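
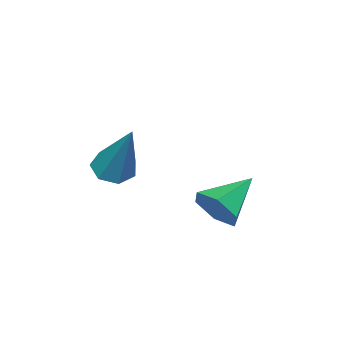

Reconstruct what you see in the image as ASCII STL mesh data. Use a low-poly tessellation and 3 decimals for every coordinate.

solid 
facet normal 0.893 -0.069 -0.445
outer loop
vertex 0.914 0.491 -2.485
vertex 0.689 0.865 -2.994
vertex 0.976 1.158 -2.464
endloop
endfacet
facet normal 0.044 -0.036 0.998
outer loop
vertex 0.914 0.491 -2.485
vertex 0.976 1.158 -2.464
vertex -0.489 0.955 -2.406
endloop
endfacet
facet normal 0.893 -0.069 -0.445
outer loop
vertex 0.976 1.158 -2.464
vertex 0.689 0.865 -2.994
vertex 0.751 1.532 -2.973
endloop
endfacet
facet normal -0.084 0.785 0.614
outer loop
vertex 0.976 1.158 -2.464
vertex 0.751 1.532 -2.973
vertex -0.489 0.955 -2.406
endloop
endfacet
facet normal 0.893 -0.069 -0.445
outer loop
vertex 0.751 1.532 -2.973
vertex 0.689 0.865 -2.994
vertex 0.464 1.238 -3.503
endloop
endfacet
facet normal -0.489 0.848 -0.206
outer loop
vertex 0.751 1.532 -2.973
vertex 0.464 1.238 -3.503
vertex -0.489 0.955 -2.406
endloop
endfacet
facet normal 0.893 -0.069 -0.445
outer loop
vertex 0.464 1.238 -3.503
vertex 0.689 0.865 -2.994
vertex 0.402 0.572 -3.524
endloop
endfacet
facet normal -0.763 0.091 -0.640
outer loop
vertex 0.464 1.238 -3.503
vertex 0.402 0.572 -3.524
vertex -0.489 0.955 -2.406
endloop
endfacet
facet normal 0.893 -0.068 -0.446
outer loop
vertex 0.402 0.572 -3.524
vertex 0.689 0.865 -2.994
vertex 0.628 0.198 -3.015
endloop
endfacet
facet normal -0.634 -0.730 -0.255
outer loop
vertex 0.402 0.572 -3.524
vertex 0.628 0.198 -3.015
vertex -0.489 0.955 -2.406
endloop
endfacet
facet normal 0.893 -0.068 -0.445
outer loop
vertex 0.628 0.198 -3.015
vertex 0.689 0.865 -2.994
vertex 0.914 0.491 -2.485
endloop
endfacet
facet normal -0.231 -0.793 0.563
outer loop
vertex 0.628 0.198 -3.015
vertex 0.914 0.491 -2.485
vertex -0.489 0.955 -2.406
endloop
endfacet
facet normal -0.262 -0.530 -0.806
outer loop
vertex 1.726 -1.829 -2.545
vertex 1.189 -1.849 -2.357
vertex 1.433 -1.459 -2.693
endloop
endfacet
facet normal 0.802 0.512 -0.308
outer loop
vertex 1.726 -1.829 -2.545
vertex 1.433 -1.459 -2.693
vertex 1.751 -0.711 -0.623
endloop
endfacet
facet normal -0.262 -0.531 -0.806
outer loop
vertex 1.433 -1.459 -2.693
vertex 1.189 -1.849 -2.357
vertex 0.956 -1.383 -2.588
endloop
endfacet
facet normal 0.072 0.934 -0.349
outer loop
vertex 1.433 -1.459 -2.693
vertex 0.956 -1.383 -2.588
vertex 1.751 -0.711 -0.623
endloop
endfacet
facet normal -0.262 -0.531 -0.806
outer loop
vertex 0.956 -1.383 -2.588
vertex 1.189 -1.849 -2.357
vertex 0.654 -1.658 -2.309
endloop
endfacet
facet normal -0.666 0.746 0.014
outer loop
vertex 0.956 -1.383 -2.588
vertex 0.654 -1.658 -2.309
vertex 1.751 -0.711 -0.623
endloop
endfacet
facet normal -0.261 -0.529 -0.808
outer loop
vertex 0.654 -1.658 -2.309
vertex 1.189 -1.849 -2.357
vertex 0.754 -2.077 -2.067
endloop
endfacet
facet normal -0.857 0.089 0.508
outer loop
vertex 0.654 -1.658 -2.309
vertex 0.754 -2.077 -2.067
vertex 1.751 -0.711 -0.623
endloop
endfacet
facet normal -0.261 -0.529 -0.808
outer loop
vertex 0.754 -2.077 -2.067
vertex 1.189 -1.849 -2.357
vertex 1.182 -2.325 -2.043
endloop
endfacet
facet normal -0.357 -0.543 0.760
outer loop
vertex 0.754 -2.077 -2.067
vertex 1.182 -2.325 -2.043
vertex 1.751 -0.711 -0.623
endloop
endfacet
facet normal -0.262 -0.529 -0.807
outer loop
vertex 1.182 -2.325 -2.043
vertex 1.189 -1.849 -2.357
vertex 1.615 -2.214 -2.256
endloop
endfacet
facet normal 0.458 -0.673 0.581
outer loop
vertex 1.182 -2.325 -2.043
vertex 1.615 -2.214 -2.256
vertex 1.751 -0.711 -0.623
endloop
endfacet
facet normal -0.263 -0.530 -0.807
outer loop
vertex 1.615 -2.214 -2.256
vertex 1.189 -1.849 -2.357
vertex 1.726 -1.829 -2.545
endloop
endfacet
facet normal 0.974 -0.202 0.105
outer loop
vertex 1.615 -2.214 -2.256
vertex 1.726 -1.829 -2.545
vertex 1.751 -0.711 -0.623
endloop
endfacet

endsolid


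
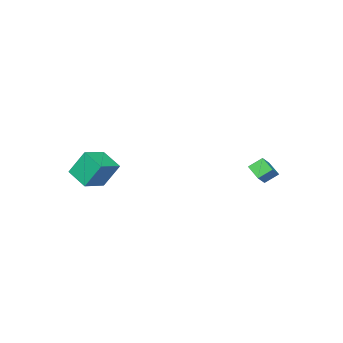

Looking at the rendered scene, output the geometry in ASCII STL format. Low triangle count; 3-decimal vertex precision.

solid 
facet normal -0.744 -0.086 -0.663
outer loop
vertex -4.775 2.244 3.071
vertex -4.417 3.258 2.538
vertex -4.129 1.674 2.42
endloop
endfacet
facet normal -0.298 -0.845 0.444
outer loop
vertex -3.363 1.762 3.102
vertex -4.775 2.244 3.071
vertex -4.129 1.674 2.42
endloop
endfacet
facet normal -0.744 -0.086 -0.662
outer loop
vertex -4.129 1.674 2.42
vertex -4.417 3.258 2.538
vertex -3.772 2.687 1.887
endloop
endfacet
facet normal 0.598 -0.528 -0.603
outer loop
vertex -3.772 2.687 1.887
vertex -3.363 1.762 3.102
vertex -4.129 1.674 2.42
endloop
endfacet
facet normal -0.598 0.528 0.603
outer loop
vertex -4.775 2.244 3.071
vertex -3.651 3.346 3.22
vertex -4.417 3.258 2.538
endloop
endfacet
facet normal -0.298 -0.844 0.445
outer loop
vertex -4.008 2.333 3.753
vertex -4.775 2.244 3.071
vertex -3.363 1.762 3.102
endloop
endfacet
facet normal -0.598 0.528 0.603
outer loop
vertex -4.008 2.333 3.753
vertex -3.651 3.346 3.22
vertex -4.775 2.244 3.071
endloop
endfacet
facet normal 0.299 0.844 -0.445
outer loop
vertex -4.417 3.258 2.538
vertex -3.651 3.346 3.22
vertex -3.772 2.687 1.887
endloop
endfacet
facet normal 0.598 -0.528 -0.603
outer loop
vertex -3.005 2.776 2.569
vertex -3.363 1.762 3.102
vertex -3.772 2.687 1.887
endloop
endfacet
facet normal 0.297 0.845 -0.445
outer loop
vertex -3.772 2.687 1.887
vertex -3.651 3.346 3.22
vertex -3.005 2.776 2.569
endloop
endfacet
facet normal 0.744 0.085 0.662
outer loop
vertex -3.005 2.776 2.569
vertex -4.008 2.333 3.753
vertex -3.363 1.762 3.102
endloop
endfacet
facet normal 0.744 0.086 0.663
outer loop
vertex -3.651 3.346 3.22
vertex -4.008 2.333 3.753
vertex -3.005 2.776 2.569
endloop
endfacet
facet normal -0.952 0.007 -0.307
outer loop
vertex 2.664 -4.23 4.657
vertex 2.886 -2.766 4.0
vertex 3.186 -5.043 3.021
endloop
endfacet
facet normal -0.137 -0.904 0.405
outer loop
vertex 4.794 -5.054 3.54
vertex 2.664 -4.23 4.657
vertex 3.186 -5.043 3.021
endloop
endfacet
facet normal -0.952 0.007 -0.307
outer loop
vertex 3.186 -5.043 3.021
vertex 2.886 -2.766 4.0
vertex 3.408 -3.579 2.364
endloop
endfacet
facet normal 0.275 -0.428 -0.861
outer loop
vertex 3.408 -3.579 2.364
vertex 4.794 -5.054 3.54
vertex 3.186 -5.043 3.021
endloop
endfacet
facet normal -0.275 0.428 0.861
outer loop
vertex 2.664 -4.23 4.657
vertex 4.494 -2.777 4.519
vertex 2.886 -2.766 4.0
endloop
endfacet
facet normal -0.137 -0.904 0.405
outer loop
vertex 4.272 -4.241 5.176
vertex 2.664 -4.23 4.657
vertex 4.794 -5.054 3.54
endloop
endfacet
facet normal -0.275 0.428 0.861
outer loop
vertex 4.272 -4.241 5.176
vertex 4.494 -2.777 4.519
vertex 2.664 -4.23 4.657
endloop
endfacet
facet normal 0.137 0.904 -0.405
outer loop
vertex 2.886 -2.766 4.0
vertex 4.494 -2.777 4.519
vertex 3.408 -3.579 2.364
endloop
endfacet
facet normal 0.275 -0.428 -0.861
outer loop
vertex 5.016 -3.59 2.883
vertex 4.794 -5.054 3.54
vertex 3.408 -3.579 2.364
endloop
endfacet
facet normal 0.137 0.904 -0.405
outer loop
vertex 3.408 -3.579 2.364
vertex 4.494 -2.777 4.519
vertex 5.016 -3.59 2.883
endloop
endfacet
facet normal 0.952 -0.007 0.307
outer loop
vertex 5.016 -3.59 2.883
vertex 4.272 -4.241 5.176
vertex 4.794 -5.054 3.54
endloop
endfacet
facet normal 0.952 -0.007 0.307
outer loop
vertex 4.494 -2.777 4.519
vertex 4.272 -4.241 5.176
vertex 5.016 -3.59 2.883
endloop
endfacet

endsolid


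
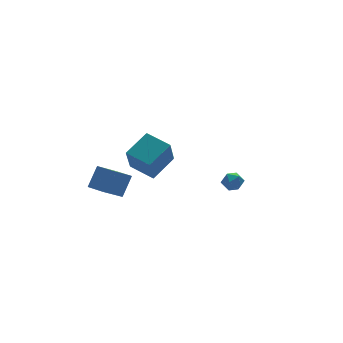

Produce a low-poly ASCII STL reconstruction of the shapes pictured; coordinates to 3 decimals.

solid 
facet normal -0.843 -0.302 -0.444
outer loop
vertex -2.933 -3.861 2.825
vertex -3.632 -2.459 3.198
vertex -2.322 -3.112 1.154
endloop
endfacet
facet normal 0.434 -0.870 -0.231
outer loop
vertex -0.788 -2.561 1.962
vertex -2.933 -3.861 2.825
vertex -2.322 -3.112 1.154
endloop
endfacet
facet normal -0.843 -0.303 -0.444
outer loop
vertex -2.322 -3.112 1.154
vertex -3.632 -2.459 3.198
vertex -3.022 -1.711 1.527
endloop
endfacet
facet normal 0.316 0.388 -0.865
outer loop
vertex -3.022 -1.711 1.527
vertex -0.788 -2.561 1.962
vertex -2.322 -3.112 1.154
endloop
endfacet
facet normal -0.317 -0.388 0.866
outer loop
vertex -2.933 -3.861 2.825
vertex -2.098 -1.908 4.006
vertex -3.632 -2.459 3.198
endloop
endfacet
facet normal 0.435 -0.870 -0.231
outer loop
vertex -1.398 -3.309 3.633
vertex -2.933 -3.861 2.825
vertex -0.788 -2.561 1.962
endloop
endfacet
facet normal -0.316 -0.388 0.866
outer loop
vertex -1.398 -3.309 3.633
vertex -2.098 -1.908 4.006
vertex -2.933 -3.861 2.825
endloop
endfacet
facet normal -0.434 0.871 0.231
outer loop
vertex -3.632 -2.459 3.198
vertex -2.098 -1.908 4.006
vertex -3.022 -1.711 1.527
endloop
endfacet
facet normal 0.316 0.388 -0.866
outer loop
vertex -1.487 -1.159 2.335
vertex -0.788 -2.561 1.962
vertex -3.022 -1.711 1.527
endloop
endfacet
facet normal -0.435 0.870 0.231
outer loop
vertex -3.022 -1.711 1.527
vertex -2.098 -1.908 4.006
vertex -1.487 -1.159 2.335
endloop
endfacet
facet normal 0.844 0.303 0.443
outer loop
vertex -1.487 -1.159 2.335
vertex -1.398 -3.309 3.633
vertex -0.788 -2.561 1.962
endloop
endfacet
facet normal 0.843 0.303 0.444
outer loop
vertex -2.098 -1.908 4.006
vertex -1.398 -3.309 3.633
vertex -1.487 -1.159 2.335
endloop
endfacet
facet normal -0.818 -0.061 0.572
outer loop
vertex -3.717 -0.955 0.941
vertex -4.013 0.362 0.657
vertex -4.517 -1.392 -0.25
endloop
endfacet
facet normal 0.215 -0.955 0.206
outer loop
vertex -3.307 -1.302 -1.097
vertex -3.717 -0.955 0.941
vertex -4.517 -1.392 -0.25
endloop
endfacet
facet normal -0.818 -0.061 0.572
outer loop
vertex -4.517 -1.392 -0.25
vertex -4.013 0.362 0.657
vertex -4.814 -0.075 -0.534
endloop
endfacet
facet normal -0.534 -0.292 -0.794
outer loop
vertex -4.814 -0.075 -0.534
vertex -3.307 -1.302 -1.097
vertex -4.517 -1.392 -0.25
endloop
endfacet
facet normal 0.534 0.291 0.794
outer loop
vertex -3.717 -0.955 0.941
vertex -2.803 0.452 -0.19
vertex -4.013 0.362 0.657
endloop
endfacet
facet normal 0.215 -0.955 0.206
outer loop
vertex -2.506 -0.865 0.094
vertex -3.717 -0.955 0.941
vertex -3.307 -1.302 -1.097
endloop
endfacet
facet normal 0.534 0.292 0.794
outer loop
vertex -2.506 -0.865 0.094
vertex -2.803 0.452 -0.19
vertex -3.717 -0.955 0.941
endloop
endfacet
facet normal -0.215 0.955 -0.206
outer loop
vertex -4.013 0.362 0.657
vertex -2.803 0.452 -0.19
vertex -4.814 -0.075 -0.534
endloop
endfacet
facet normal -0.534 -0.291 -0.794
outer loop
vertex -3.603 0.015 -1.381
vertex -3.307 -1.302 -1.097
vertex -4.814 -0.075 -0.534
endloop
endfacet
facet normal -0.215 0.955 -0.206
outer loop
vertex -4.814 -0.075 -0.534
vertex -2.803 0.452 -0.19
vertex -3.603 0.015 -1.381
endloop
endfacet
facet normal 0.818 0.060 -0.572
outer loop
vertex -3.603 0.015 -1.381
vertex -2.506 -0.865 0.094
vertex -3.307 -1.302 -1.097
endloop
endfacet
facet normal 0.818 0.061 -0.572
outer loop
vertex -2.803 0.452 -0.19
vertex -2.506 -0.865 0.094
vertex -3.603 0.015 -1.381
endloop
endfacet
facet normal -0.616 0.669 0.417
outer loop
vertex 3.652 -0.422 -2.102
vertex 3.102 -0.891 -2.162
vertex 3.512 -0.887 -1.563
endloop
endfacet
facet normal 0.049 0.750 0.660
outer loop
vertex 3.652 -0.422 -2.102
vertex 3.512 -0.887 -1.563
vertex 4.198 -0.758 -1.761
endloop
endfacet
facet normal 0.475 0.874 0.100
outer loop
vertex 3.652 -0.422 -2.102
vertex 4.198 -0.758 -1.761
vertex 4.212 -0.683 -2.482
endloop
endfacet
facet normal 0.074 0.869 -0.489
outer loop
vertex 3.652 -0.422 -2.102
vertex 4.212 -0.683 -2.482
vertex 3.535 -0.765 -2.73
endloop
endfacet
facet normal -0.601 0.743 -0.294
outer loop
vertex 3.652 -0.422 -2.102
vertex 3.535 -0.765 -2.73
vertex 3.102 -0.891 -2.162
endloop
endfacet
facet normal 0.251 0.135 0.958
outer loop
vertex 4.198 -0.758 -1.761
vertex 3.512 -0.887 -1.563
vertex 3.985 -1.435 -1.61
endloop
endfacet
facet normal -0.825 0.003 0.565
outer loop
vertex 3.512 -0.887 -1.563
vertex 3.102 -0.891 -2.162
vertex 3.308 -1.517 -1.858
endloop
endfacet
facet normal -0.802 0.122 -0.584
outer loop
vertex 3.102 -0.891 -2.162
vertex 3.535 -0.765 -2.73
vertex 3.322 -1.442 -2.579
endloop
endfacet
facet normal 0.290 0.327 -0.899
outer loop
vertex 3.535 -0.765 -2.73
vertex 4.212 -0.683 -2.482
vertex 4.008 -1.313 -2.777
endloop
endfacet
facet normal 0.941 0.335 0.053
outer loop
vertex 4.212 -0.683 -2.482
vertex 4.198 -0.758 -1.761
vertex 4.418 -1.309 -2.178
endloop
endfacet
facet normal -0.074 -0.869 0.489
outer loop
vertex 3.868 -1.778 -2.238
vertex 3.985 -1.435 -1.61
vertex 3.308 -1.517 -1.858
endloop
endfacet
facet normal -0.475 -0.874 -0.100
outer loop
vertex 3.868 -1.778 -2.238
vertex 3.308 -1.517 -1.858
vertex 3.322 -1.442 -2.579
endloop
endfacet
facet normal -0.049 -0.750 -0.660
outer loop
vertex 3.868 -1.778 -2.238
vertex 3.322 -1.442 -2.579
vertex 4.008 -1.313 -2.777
endloop
endfacet
facet normal 0.616 -0.669 -0.417
outer loop
vertex 3.868 -1.778 -2.238
vertex 4.008 -1.313 -2.777
vertex 4.418 -1.309 -2.178
endloop
endfacet
facet normal 0.601 -0.743 0.294
outer loop
vertex 3.868 -1.778 -2.238
vertex 4.418 -1.309 -2.178
vertex 3.985 -1.435 -1.61
endloop
endfacet
facet normal -0.290 -0.327 0.899
outer loop
vertex 3.308 -1.517 -1.858
vertex 3.985 -1.435 -1.61
vertex 3.512 -0.887 -1.563
endloop
endfacet
facet normal -0.941 -0.335 -0.053
outer loop
vertex 3.322 -1.442 -2.579
vertex 3.308 -1.517 -1.858
vertex 3.102 -0.891 -2.162
endloop
endfacet
facet normal -0.251 -0.135 -0.958
outer loop
vertex 4.008 -1.313 -2.777
vertex 3.322 -1.442 -2.579
vertex 3.535 -0.765 -2.73
endloop
endfacet
facet normal 0.825 -0.003 -0.565
outer loop
vertex 4.418 -1.309 -2.178
vertex 4.008 -1.313 -2.777
vertex 4.212 -0.683 -2.482
endloop
endfacet
facet normal 0.802 -0.122 0.584
outer loop
vertex 3.985 -1.435 -1.61
vertex 4.418 -1.309 -2.178
vertex 4.198 -0.758 -1.761
endloop
endfacet

endsolid


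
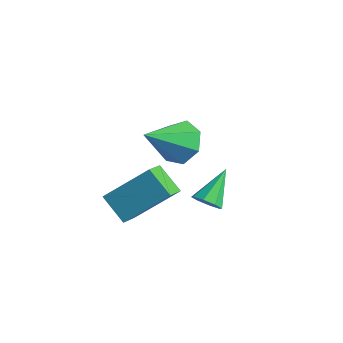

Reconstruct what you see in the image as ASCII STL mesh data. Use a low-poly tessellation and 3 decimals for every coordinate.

solid 
facet normal 0.254 -0.736 -0.627
outer loop
vertex 1.05 3.404 -1.688
vertex 0.496 3.14 -1.602
vertex 0.725 3.557 -1.999
endloop
endfacet
facet normal 0.561 0.805 -0.190
outer loop
vertex 1.05 3.404 -1.688
vertex 0.725 3.557 -1.999
vertex 0.084 4.34 -0.578
endloop
endfacet
facet normal 0.251 -0.736 -0.628
outer loop
vertex 0.725 3.557 -1.999
vertex 0.496 3.14 -1.602
vertex 0.266 3.466 -2.076
endloop
endfacet
facet normal -0.084 0.856 -0.510
outer loop
vertex 0.725 3.557 -1.999
vertex 0.266 3.466 -2.076
vertex 0.084 4.34 -0.578
endloop
endfacet
facet normal 0.252 -0.736 -0.628
outer loop
vertex 0.266 3.466 -2.076
vertex 0.496 3.14 -1.602
vertex -0.059 3.184 -1.876
endloop
endfacet
facet normal -0.729 0.549 -0.409
outer loop
vertex 0.266 3.466 -2.076
vertex -0.059 3.184 -1.876
vertex 0.084 4.34 -0.578
endloop
endfacet
facet normal 0.252 -0.736 -0.628
outer loop
vertex -0.059 3.184 -1.876
vertex 0.496 3.14 -1.602
vertex -0.059 2.876 -1.515
endloop
endfacet
facet normal -0.997 0.063 0.054
outer loop
vertex -0.059 3.184 -1.876
vertex -0.059 2.876 -1.515
vertex 0.084 4.34 -0.578
endloop
endfacet
facet normal 0.252 -0.737 -0.628
outer loop
vertex -0.059 2.876 -1.515
vertex 0.496 3.14 -1.602
vertex 0.266 2.723 -1.205
endloop
endfacet
facet normal -0.728 -0.317 0.607
outer loop
vertex -0.059 2.876 -1.515
vertex 0.266 2.723 -1.205
vertex 0.084 4.34 -0.578
endloop
endfacet
facet normal 0.253 -0.737 -0.627
outer loop
vertex 0.266 2.723 -1.205
vertex 0.496 3.14 -1.602
vertex 0.725 2.814 -1.127
endloop
endfacet
facet normal -0.084 -0.368 0.926
outer loop
vertex 0.266 2.723 -1.205
vertex 0.725 2.814 -1.127
vertex 0.084 4.34 -0.578
endloop
endfacet
facet normal 0.253 -0.736 -0.627
outer loop
vertex 0.725 2.814 -1.127
vertex 0.496 3.14 -1.602
vertex 1.05 3.096 -1.327
endloop
endfacet
facet normal 0.561 -0.061 0.825
outer loop
vertex 0.725 2.814 -1.127
vertex 1.05 3.096 -1.327
vertex 0.084 4.34 -0.578
endloop
endfacet
facet normal 0.253 -0.736 -0.628
outer loop
vertex 1.05 3.096 -1.327
vertex 0.496 3.14 -1.602
vertex 1.05 3.404 -1.688
endloop
endfacet
facet normal 0.829 0.425 0.363
outer loop
vertex 1.05 3.096 -1.327
vertex 1.05 3.404 -1.688
vertex 0.084 4.34 -0.578
endloop
endfacet
facet normal -0.783 -0.108 0.613
outer loop
vertex -0.735 -0.491 -0.259
vertex 0.162 0.871 1.127
vertex -1.227 0.326 -0.743
endloop
endfacet
facet normal -0.419 -0.636 -0.648
outer loop
vertex -0.202 0.469 -1.547
vertex -0.735 -0.491 -0.259
vertex -1.227 0.326 -0.743
endloop
endfacet
facet normal -0.783 -0.108 0.613
outer loop
vertex -1.227 0.326 -0.743
vertex 0.162 0.871 1.127
vertex -0.331 1.688 0.642
endloop
endfacet
facet normal -0.461 0.763 -0.452
outer loop
vertex -0.331 1.688 0.642
vertex -0.202 0.469 -1.547
vertex -1.227 0.326 -0.743
endloop
endfacet
facet normal 0.461 -0.764 0.452
outer loop
vertex -0.735 -0.491 -0.259
vertex 1.187 1.014 0.323
vertex 0.162 0.871 1.127
endloop
endfacet
facet normal -0.418 -0.637 -0.648
outer loop
vertex 0.291 -0.348 -1.062
vertex -0.735 -0.491 -0.259
vertex -0.202 0.469 -1.547
endloop
endfacet
facet normal 0.461 -0.763 0.453
outer loop
vertex 0.291 -0.348 -1.062
vertex 1.187 1.014 0.323
vertex -0.735 -0.491 -0.259
endloop
endfacet
facet normal 0.419 0.637 0.647
outer loop
vertex 0.162 0.871 1.127
vertex 1.187 1.014 0.323
vertex -0.331 1.688 0.642
endloop
endfacet
facet normal -0.461 0.764 -0.452
outer loop
vertex 0.695 1.831 -0.161
vertex -0.202 0.469 -1.547
vertex -0.331 1.688 0.642
endloop
endfacet
facet normal 0.419 0.636 0.648
outer loop
vertex -0.331 1.688 0.642
vertex 1.187 1.014 0.323
vertex 0.695 1.831 -0.161
endloop
endfacet
facet normal 0.783 0.108 -0.613
outer loop
vertex 0.695 1.831 -0.161
vertex 0.291 -0.348 -1.062
vertex -0.202 0.469 -1.547
endloop
endfacet
facet normal 0.783 0.108 -0.613
outer loop
vertex 1.187 1.014 0.323
vertex 0.291 -0.348 -1.062
vertex 0.695 1.831 -0.161
endloop
endfacet
facet normal -0.000 0.811 -0.585
outer loop
vertex 1.392 2.137 3.298
vertex 0.9 1.669 2.649
vertex 0.58 2.186 3.366
endloop
endfacet
facet normal 0.094 0.205 0.974
outer loop
vertex 1.392 2.137 3.298
vertex 0.58 2.186 3.366
vertex 0.9 0.111 3.771
endloop
endfacet
facet normal 0.000 0.811 -0.585
outer loop
vertex 0.58 2.186 3.366
vertex 0.9 1.669 2.649
vertex 0.009 1.845 2.893
endloop
endfacet
facet normal -0.654 0.047 0.755
outer loop
vertex 0.58 2.186 3.366
vertex 0.009 1.845 2.893
vertex 0.9 0.111 3.771
endloop
endfacet
facet normal -0.000 0.811 -0.585
outer loop
vertex 0.009 1.845 2.893
vertex 0.9 1.669 2.649
vertex 0.109 1.371 2.236
endloop
endfacet
facet normal -0.908 -0.393 0.145
outer loop
vertex 0.009 1.845 2.893
vertex 0.109 1.371 2.236
vertex 0.9 0.111 3.771
endloop
endfacet
facet normal -0.000 0.811 -0.585
outer loop
vertex 0.109 1.371 2.236
vertex 0.9 1.669 2.649
vertex 0.804 1.122 1.89
endloop
endfacet
facet normal -0.478 -0.784 -0.397
outer loop
vertex 0.109 1.371 2.236
vertex 0.804 1.122 1.89
vertex 0.9 0.111 3.771
endloop
endfacet
facet normal 0.000 0.811 -0.585
outer loop
vertex 0.804 1.122 1.89
vertex 0.9 1.669 2.649
vertex 1.571 1.284 2.115
endloop
endfacet
facet normal 0.311 -0.830 -0.462
outer loop
vertex 0.804 1.122 1.89
vertex 1.571 1.284 2.115
vertex 0.9 0.111 3.771
endloop
endfacet
facet normal -0.001 0.811 -0.585
outer loop
vertex 1.571 1.284 2.115
vertex 0.9 1.669 2.649
vertex 1.833 1.736 2.741
endloop
endfacet
facet normal 0.867 -0.499 -0.002
outer loop
vertex 1.571 1.284 2.115
vertex 1.833 1.736 2.741
vertex 0.9 0.111 3.771
endloop
endfacet
facet normal -0.001 0.811 -0.585
outer loop
vertex 1.833 1.736 2.741
vertex 0.9 1.669 2.649
vertex 1.392 2.137 3.298
endloop
endfacet
facet normal 0.770 -0.038 0.637
outer loop
vertex 1.833 1.736 2.741
vertex 1.392 2.137 3.298
vertex 0.9 0.111 3.771
endloop
endfacet

endsolid


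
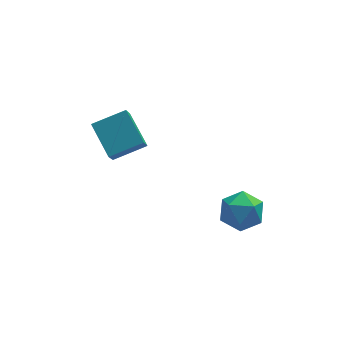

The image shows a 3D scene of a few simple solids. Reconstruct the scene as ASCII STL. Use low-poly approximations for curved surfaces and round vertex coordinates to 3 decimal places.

solid 
facet normal -0.022 -0.057 0.998
outer loop
vertex 1.021 -0.429 -2.743
vertex 0.265 -1.187 -2.803
vertex 1.301 -1.463 -2.796
endloop
endfacet
facet normal 0.627 0.130 0.768
outer loop
vertex 1.021 -0.429 -2.743
vertex 1.301 -1.463 -2.796
vertex 1.843 -0.731 -3.363
endloop
endfacet
facet normal 0.561 0.731 0.388
outer loop
vertex 1.021 -0.429 -2.743
vertex 1.843 -0.731 -3.363
vertex 1.141 -0.003 -3.72
endloop
endfacet
facet normal -0.129 0.915 0.383
outer loop
vertex 1.021 -0.429 -2.743
vertex 1.141 -0.003 -3.72
vertex 0.166 -0.285 -3.374
endloop
endfacet
facet normal -0.489 0.428 0.760
outer loop
vertex 1.021 -0.429 -2.743
vertex 0.166 -0.285 -3.374
vertex 0.265 -1.187 -2.803
endloop
endfacet
facet normal 0.863 -0.383 0.331
outer loop
vertex 1.843 -0.731 -3.363
vertex 1.301 -1.463 -2.796
vertex 1.594 -1.675 -3.806
endloop
endfacet
facet normal -0.188 -0.686 0.703
outer loop
vertex 1.301 -1.463 -2.796
vertex 0.265 -1.187 -2.803
vertex 0.619 -1.957 -3.46
endloop
endfacet
facet normal -0.942 0.099 0.319
outer loop
vertex 0.265 -1.187 -2.803
vertex 0.166 -0.285 -3.374
vertex -0.083 -1.229 -3.817
endloop
endfacet
facet normal -0.360 0.887 -0.290
outer loop
vertex 0.166 -0.285 -3.374
vertex 1.141 -0.003 -3.72
vertex 0.459 -0.497 -4.384
endloop
endfacet
facet normal 0.756 0.590 -0.284
outer loop
vertex 1.141 -0.003 -3.72
vertex 1.843 -0.731 -3.363
vertex 1.495 -0.773 -4.377
endloop
endfacet
facet normal 0.129 -0.915 -0.383
outer loop
vertex 0.739 -1.531 -4.437
vertex 1.594 -1.675 -3.806
vertex 0.619 -1.957 -3.46
endloop
endfacet
facet normal -0.561 -0.731 -0.388
outer loop
vertex 0.739 -1.531 -4.437
vertex 0.619 -1.957 -3.46
vertex -0.083 -1.229 -3.817
endloop
endfacet
facet normal -0.627 -0.130 -0.768
outer loop
vertex 0.739 -1.531 -4.437
vertex -0.083 -1.229 -3.817
vertex 0.459 -0.497 -4.384
endloop
endfacet
facet normal 0.022 0.057 -0.998
outer loop
vertex 0.739 -1.531 -4.437
vertex 0.459 -0.497 -4.384
vertex 1.495 -0.773 -4.377
endloop
endfacet
facet normal 0.489 -0.428 -0.760
outer loop
vertex 0.739 -1.531 -4.437
vertex 1.495 -0.773 -4.377
vertex 1.594 -1.675 -3.806
endloop
endfacet
facet normal 0.360 -0.887 0.290
outer loop
vertex 0.619 -1.957 -3.46
vertex 1.594 -1.675 -3.806
vertex 1.301 -1.463 -2.796
endloop
endfacet
facet normal -0.756 -0.590 0.284
outer loop
vertex -0.083 -1.229 -3.817
vertex 0.619 -1.957 -3.46
vertex 0.265 -1.187 -2.803
endloop
endfacet
facet normal -0.863 0.383 -0.331
outer loop
vertex 0.459 -0.497 -4.384
vertex -0.083 -1.229 -3.817
vertex 0.166 -0.285 -3.374
endloop
endfacet
facet normal 0.188 0.686 -0.703
outer loop
vertex 1.495 -0.773 -4.377
vertex 0.459 -0.497 -4.384
vertex 1.141 -0.003 -3.72
endloop
endfacet
facet normal 0.942 -0.099 -0.319
outer loop
vertex 1.594 -1.675 -3.806
vertex 1.495 -0.773 -4.377
vertex 1.843 -0.731 -3.363
endloop
endfacet
facet normal -0.935 -0.141 -0.324
outer loop
vertex -4.306 2.67 -2.661
vertex -4.865 4.159 -1.697
vertex -4.027 3.544 -3.848
endloop
endfacet
facet normal 0.301 -0.800 -0.519
outer loop
vertex -2.455 3.781 -3.303
vertex -4.306 2.67 -2.661
vertex -4.027 3.544 -3.848
endloop
endfacet
facet normal -0.935 -0.141 -0.324
outer loop
vertex -4.027 3.544 -3.848
vertex -4.865 4.159 -1.697
vertex -4.586 5.033 -2.884
endloop
endfacet
facet normal 0.187 0.582 -0.791
outer loop
vertex -4.586 5.033 -2.884
vertex -2.455 3.781 -3.303
vertex -4.027 3.544 -3.848
endloop
endfacet
facet normal -0.187 -0.582 0.791
outer loop
vertex -4.306 2.67 -2.661
vertex -3.293 4.396 -1.152
vertex -4.865 4.159 -1.697
endloop
endfacet
facet normal 0.301 -0.800 -0.519
outer loop
vertex -2.734 2.907 -2.116
vertex -4.306 2.67 -2.661
vertex -2.455 3.781 -3.303
endloop
endfacet
facet normal -0.187 -0.582 0.791
outer loop
vertex -2.734 2.907 -2.116
vertex -3.293 4.396 -1.152
vertex -4.306 2.67 -2.661
endloop
endfacet
facet normal -0.301 0.800 0.519
outer loop
vertex -4.865 4.159 -1.697
vertex -3.293 4.396 -1.152
vertex -4.586 5.033 -2.884
endloop
endfacet
facet normal 0.187 0.582 -0.791
outer loop
vertex -3.014 5.27 -2.339
vertex -2.455 3.781 -3.303
vertex -4.586 5.033 -2.884
endloop
endfacet
facet normal -0.301 0.800 0.519
outer loop
vertex -4.586 5.033 -2.884
vertex -3.293 4.396 -1.152
vertex -3.014 5.27 -2.339
endloop
endfacet
facet normal 0.935 0.141 0.324
outer loop
vertex -3.014 5.27 -2.339
vertex -2.734 2.907 -2.116
vertex -2.455 3.781 -3.303
endloop
endfacet
facet normal 0.935 0.141 0.324
outer loop
vertex -3.293 4.396 -1.152
vertex -2.734 2.907 -2.116
vertex -3.014 5.27 -2.339
endloop
endfacet

endsolid


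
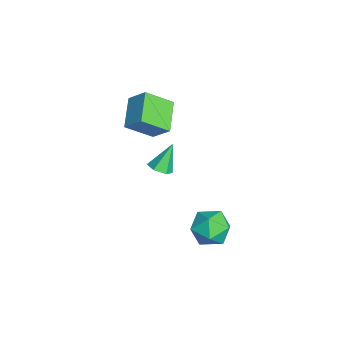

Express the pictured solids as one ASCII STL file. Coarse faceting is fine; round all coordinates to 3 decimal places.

solid 
facet normal -0.448 -0.582 -0.679
outer loop
vertex -3.399 -4.871 0.896
vertex -3.618 -3.362 -0.254
vertex -1.643 -5.251 0.063
endloop
endfacet
facet normal 0.115 -0.790 0.602
outer loop
vertex -1.002 -4.418 1.034
vertex -3.399 -4.871 0.896
vertex -1.643 -5.251 0.063
endloop
endfacet
facet normal -0.448 -0.582 -0.679
outer loop
vertex -1.643 -5.251 0.063
vertex -3.618 -3.362 -0.254
vertex -1.862 -3.741 -1.087
endloop
endfacet
facet normal 0.887 -0.192 -0.421
outer loop
vertex -1.862 -3.741 -1.087
vertex -1.002 -4.418 1.034
vertex -1.643 -5.251 0.063
endloop
endfacet
facet normal -0.887 0.192 0.421
outer loop
vertex -3.399 -4.871 0.896
vertex -2.977 -2.529 0.717
vertex -3.618 -3.362 -0.254
endloop
endfacet
facet normal 0.115 -0.791 0.602
outer loop
vertex -2.758 -4.039 1.867
vertex -3.399 -4.871 0.896
vertex -1.002 -4.418 1.034
endloop
endfacet
facet normal -0.887 0.192 0.421
outer loop
vertex -2.758 -4.039 1.867
vertex -2.977 -2.529 0.717
vertex -3.399 -4.871 0.896
endloop
endfacet
facet normal -0.115 0.790 -0.602
outer loop
vertex -3.618 -3.362 -0.254
vertex -2.977 -2.529 0.717
vertex -1.862 -3.741 -1.087
endloop
endfacet
facet normal 0.887 -0.192 -0.421
outer loop
vertex -1.221 -2.909 -0.116
vertex -1.002 -4.418 1.034
vertex -1.862 -3.741 -1.087
endloop
endfacet
facet normal -0.114 0.790 -0.602
outer loop
vertex -1.862 -3.741 -1.087
vertex -2.977 -2.529 0.717
vertex -1.221 -2.909 -0.116
endloop
endfacet
facet normal 0.448 0.582 0.679
outer loop
vertex -1.221 -2.909 -0.116
vertex -2.758 -4.039 1.867
vertex -1.002 -4.418 1.034
endloop
endfacet
facet normal 0.448 0.582 0.679
outer loop
vertex -2.977 -2.529 0.717
vertex -2.758 -4.039 1.867
vertex -1.221 -2.909 -0.116
endloop
endfacet
facet normal -0.731 0.674 0.111
outer loop
vertex 3.564 -0.338 -3.855
vertex 2.766 -1.224 -3.728
vertex 3.324 -0.777 -2.766
endloop
endfacet
facet normal -0.110 0.930 0.351
outer loop
vertex 3.564 -0.338 -3.855
vertex 3.324 -0.777 -2.766
vertex 4.454 -0.527 -3.076
endloop
endfacet
facet normal 0.358 0.915 -0.187
outer loop
vertex 3.564 -0.338 -3.855
vertex 4.454 -0.527 -3.076
vertex 4.596 -0.819 -4.23
endloop
endfacet
facet normal 0.026 0.649 -0.761
outer loop
vertex 3.564 -0.338 -3.855
vertex 4.596 -0.819 -4.23
vertex 3.552 -1.25 -4.633
endloop
endfacet
facet normal -0.647 0.500 -0.576
outer loop
vertex 3.564 -0.338 -3.855
vertex 3.552 -1.25 -4.633
vertex 2.766 -1.224 -3.728
endloop
endfacet
facet normal 0.128 0.492 0.861
outer loop
vertex 4.454 -0.527 -3.076
vertex 3.324 -0.777 -2.766
vertex 4.208 -1.53 -2.467
endloop
endfacet
facet normal -0.878 0.077 0.473
outer loop
vertex 3.324 -0.777 -2.766
vertex 2.766 -1.224 -3.728
vertex 3.164 -1.961 -2.87
endloop
endfacet
facet normal -0.742 -0.206 -0.638
outer loop
vertex 2.766 -1.224 -3.728
vertex 3.552 -1.25 -4.633
vertex 3.306 -2.253 -4.024
endloop
endfacet
facet normal 0.347 0.035 -0.937
outer loop
vertex 3.552 -1.25 -4.633
vertex 4.596 -0.819 -4.23
vertex 4.436 -2.003 -4.334
endloop
endfacet
facet normal 0.884 0.467 -0.009
outer loop
vertex 4.596 -0.819 -4.23
vertex 4.454 -0.527 -3.076
vertex 4.994 -1.556 -3.372
endloop
endfacet
facet normal -0.026 -0.649 0.761
outer loop
vertex 4.196 -2.442 -3.245
vertex 4.208 -1.53 -2.467
vertex 3.164 -1.961 -2.87
endloop
endfacet
facet normal -0.358 -0.915 0.187
outer loop
vertex 4.196 -2.442 -3.245
vertex 3.164 -1.961 -2.87
vertex 3.306 -2.253 -4.024
endloop
endfacet
facet normal 0.110 -0.930 -0.351
outer loop
vertex 4.196 -2.442 -3.245
vertex 3.306 -2.253 -4.024
vertex 4.436 -2.003 -4.334
endloop
endfacet
facet normal 0.731 -0.674 -0.111
outer loop
vertex 4.196 -2.442 -3.245
vertex 4.436 -2.003 -4.334
vertex 4.994 -1.556 -3.372
endloop
endfacet
facet normal 0.647 -0.500 0.576
outer loop
vertex 4.196 -2.442 -3.245
vertex 4.994 -1.556 -3.372
vertex 4.208 -1.53 -2.467
endloop
endfacet
facet normal -0.347 -0.035 0.937
outer loop
vertex 3.164 -1.961 -2.87
vertex 4.208 -1.53 -2.467
vertex 3.324 -0.777 -2.766
endloop
endfacet
facet normal -0.884 -0.467 0.009
outer loop
vertex 3.306 -2.253 -4.024
vertex 3.164 -1.961 -2.87
vertex 2.766 -1.224 -3.728
endloop
endfacet
facet normal -0.128 -0.492 -0.861
outer loop
vertex 4.436 -2.003 -4.334
vertex 3.306 -2.253 -4.024
vertex 3.552 -1.25 -4.633
endloop
endfacet
facet normal 0.878 -0.077 -0.473
outer loop
vertex 4.994 -1.556 -3.372
vertex 4.436 -2.003 -4.334
vertex 4.596 -0.819 -4.23
endloop
endfacet
facet normal 0.742 0.206 0.638
outer loop
vertex 4.208 -1.53 -2.467
vertex 4.994 -1.556 -3.372
vertex 4.454 -0.527 -3.076
endloop
endfacet
facet normal 0.333 -0.426 -0.841
outer loop
vertex -0.574 -3.173 -3.127
vertex -1.236 -3.457 -3.245
vertex -1.068 -2.799 -3.512
endloop
endfacet
facet normal 0.506 0.845 0.172
outer loop
vertex -0.574 -3.173 -3.127
vertex -1.068 -2.799 -3.512
vertex -1.824 -2.703 -1.755
endloop
endfacet
facet normal 0.333 -0.426 -0.841
outer loop
vertex -1.068 -2.799 -3.512
vertex -1.236 -3.457 -3.245
vertex -1.73 -3.083 -3.63
endloop
endfacet
facet normal -0.355 0.912 -0.203
outer loop
vertex -1.068 -2.799 -3.512
vertex -1.73 -3.083 -3.63
vertex -1.824 -2.703 -1.755
endloop
endfacet
facet normal 0.332 -0.427 -0.841
outer loop
vertex -1.73 -3.083 -3.63
vertex -1.236 -3.457 -3.245
vertex -1.898 -3.741 -3.362
endloop
endfacet
facet normal -0.973 0.211 -0.092
outer loop
vertex -1.73 -3.083 -3.63
vertex -1.898 -3.741 -3.362
vertex -1.824 -2.703 -1.755
endloop
endfacet
facet normal 0.332 -0.427 -0.841
outer loop
vertex -1.898 -3.741 -3.362
vertex -1.236 -3.457 -3.245
vertex -1.404 -4.116 -2.977
endloop
endfacet
facet normal -0.730 -0.558 0.394
outer loop
vertex -1.898 -3.741 -3.362
vertex -1.404 -4.116 -2.977
vertex -1.824 -2.703 -1.755
endloop
endfacet
facet normal 0.331 -0.427 -0.842
outer loop
vertex -1.404 -4.116 -2.977
vertex -1.236 -3.457 -3.245
vertex -0.741 -3.832 -2.86
endloop
endfacet
facet normal 0.132 -0.626 0.769
outer loop
vertex -1.404 -4.116 -2.977
vertex -0.741 -3.832 -2.86
vertex -1.824 -2.703 -1.755
endloop
endfacet
facet normal 0.332 -0.425 -0.842
outer loop
vertex -0.741 -3.832 -2.86
vertex -1.236 -3.457 -3.245
vertex -0.574 -3.173 -3.127
endloop
endfacet
facet normal 0.750 0.076 0.657
outer loop
vertex -0.741 -3.832 -2.86
vertex -0.574 -3.173 -3.127
vertex -1.824 -2.703 -1.755
endloop
endfacet

endsolid


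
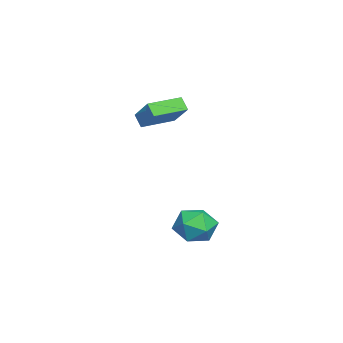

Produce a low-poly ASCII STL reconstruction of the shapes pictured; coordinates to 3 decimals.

solid 
facet normal -0.368 0.824 -0.430
outer loop
vertex 0.62 0.051 -4.782
vertex -0.382 -0.189 -4.385
vertex 0.313 0.431 -3.792
endloop
endfacet
facet normal 0.318 0.914 -0.252
outer loop
vertex 0.62 0.051 -4.782
vertex 0.313 0.431 -3.792
vertex 1.333 0.036 -3.939
endloop
endfacet
facet normal 0.700 0.410 -0.585
outer loop
vertex 0.62 0.051 -4.782
vertex 1.333 0.036 -3.939
vertex 1.268 -0.829 -4.623
endloop
endfacet
facet normal 0.250 0.009 -0.968
outer loop
vertex 0.62 0.051 -4.782
vertex 1.268 -0.829 -4.623
vertex 0.208 -0.967 -4.898
endloop
endfacet
facet normal -0.409 0.265 -0.873
outer loop
vertex 0.62 0.051 -4.782
vertex 0.208 -0.967 -4.898
vertex -0.382 -0.189 -4.385
endloop
endfacet
facet normal 0.378 0.809 0.451
outer loop
vertex 1.333 0.036 -3.939
vertex 0.313 0.431 -3.792
vertex 0.772 -0.213 -3.022
endloop
endfacet
facet normal -0.730 0.664 0.162
outer loop
vertex 0.313 0.431 -3.792
vertex -0.382 -0.189 -4.385
vertex -0.288 -0.351 -3.297
endloop
endfacet
facet normal -0.798 -0.240 -0.553
outer loop
vertex -0.382 -0.189 -4.385
vertex 0.208 -0.967 -4.898
vertex -0.353 -1.216 -3.981
endloop
endfacet
facet normal 0.269 -0.654 -0.707
outer loop
vertex 0.208 -0.967 -4.898
vertex 1.268 -0.829 -4.623
vertex 0.667 -1.611 -4.128
endloop
endfacet
facet normal 0.996 -0.006 -0.087
outer loop
vertex 1.268 -0.829 -4.623
vertex 1.333 0.036 -3.939
vertex 1.362 -0.991 -3.535
endloop
endfacet
facet normal -0.250 -0.009 0.968
outer loop
vertex 0.36 -1.231 -3.138
vertex 0.772 -0.213 -3.022
vertex -0.288 -0.351 -3.297
endloop
endfacet
facet normal -0.700 -0.410 0.585
outer loop
vertex 0.36 -1.231 -3.138
vertex -0.288 -0.351 -3.297
vertex -0.353 -1.216 -3.981
endloop
endfacet
facet normal -0.318 -0.914 0.252
outer loop
vertex 0.36 -1.231 -3.138
vertex -0.353 -1.216 -3.981
vertex 0.667 -1.611 -4.128
endloop
endfacet
facet normal 0.368 -0.824 0.430
outer loop
vertex 0.36 -1.231 -3.138
vertex 0.667 -1.611 -4.128
vertex 1.362 -0.991 -3.535
endloop
endfacet
facet normal 0.409 -0.265 0.873
outer loop
vertex 0.36 -1.231 -3.138
vertex 1.362 -0.991 -3.535
vertex 0.772 -0.213 -3.022
endloop
endfacet
facet normal -0.269 0.654 0.707
outer loop
vertex -0.288 -0.351 -3.297
vertex 0.772 -0.213 -3.022
vertex 0.313 0.431 -3.792
endloop
endfacet
facet normal -0.996 0.006 0.087
outer loop
vertex -0.353 -1.216 -3.981
vertex -0.288 -0.351 -3.297
vertex -0.382 -0.189 -4.385
endloop
endfacet
facet normal -0.378 -0.809 -0.451
outer loop
vertex 0.667 -1.611 -4.128
vertex -0.353 -1.216 -3.981
vertex 0.208 -0.967 -4.898
endloop
endfacet
facet normal 0.730 -0.664 -0.162
outer loop
vertex 1.362 -0.991 -3.535
vertex 0.667 -1.611 -4.128
vertex 1.268 -0.829 -4.623
endloop
endfacet
facet normal 0.798 0.240 0.553
outer loop
vertex 0.772 -0.213 -3.022
vertex 1.362 -0.991 -3.535
vertex 1.333 0.036 -3.939
endloop
endfacet
facet normal -0.446 -0.436 0.781
outer loop
vertex -1.997 -3.139 2.514
vertex -3.108 -1.767 2.645
vertex -3.094 -3.926 1.448
endloop
endfacet
facet normal 0.627 -0.775 -0.073
outer loop
vertex -2.732 -3.573 0.815
vertex -1.997 -3.139 2.514
vertex -3.094 -3.926 1.448
endloop
endfacet
facet normal -0.446 -0.436 0.781
outer loop
vertex -3.094 -3.926 1.448
vertex -3.108 -1.767 2.645
vertex -4.205 -2.554 1.579
endloop
endfacet
facet normal -0.638 -0.457 -0.620
outer loop
vertex -4.205 -2.554 1.579
vertex -2.732 -3.573 0.815
vertex -3.094 -3.926 1.448
endloop
endfacet
facet normal 0.638 0.457 0.620
outer loop
vertex -1.997 -3.139 2.514
vertex -2.746 -1.414 2.012
vertex -3.108 -1.767 2.645
endloop
endfacet
facet normal 0.627 -0.775 -0.073
outer loop
vertex -1.635 -2.786 1.881
vertex -1.997 -3.139 2.514
vertex -2.732 -3.573 0.815
endloop
endfacet
facet normal 0.638 0.457 0.620
outer loop
vertex -1.635 -2.786 1.881
vertex -2.746 -1.414 2.012
vertex -1.997 -3.139 2.514
endloop
endfacet
facet normal -0.627 0.775 0.073
outer loop
vertex -3.108 -1.767 2.645
vertex -2.746 -1.414 2.012
vertex -4.205 -2.554 1.579
endloop
endfacet
facet normal -0.638 -0.457 -0.620
outer loop
vertex -3.843 -2.201 0.946
vertex -2.732 -3.573 0.815
vertex -4.205 -2.554 1.579
endloop
endfacet
facet normal -0.627 0.775 0.073
outer loop
vertex -4.205 -2.554 1.579
vertex -2.746 -1.414 2.012
vertex -3.843 -2.201 0.946
endloop
endfacet
facet normal 0.446 0.436 -0.781
outer loop
vertex -3.843 -2.201 0.946
vertex -1.635 -2.786 1.881
vertex -2.732 -3.573 0.815
endloop
endfacet
facet normal 0.446 0.436 -0.781
outer loop
vertex -2.746 -1.414 2.012
vertex -1.635 -2.786 1.881
vertex -3.843 -2.201 0.946
endloop
endfacet

endsolid


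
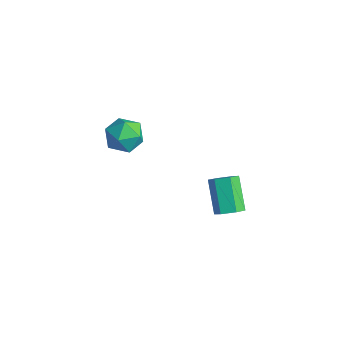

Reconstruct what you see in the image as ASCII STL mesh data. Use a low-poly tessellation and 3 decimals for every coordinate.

solid 
facet normal 0.659 -0.324 -0.679
outer loop
vertex 3.843 -0.63 1.606
vertex 3.413 -1.216 1.468
vertex 3.322 -0.592 1.082
endloop
endfacet
facet normal 0.264 0.945 -0.194
outer loop
vertex 3.843 -0.63 1.606
vertex 3.322 -0.592 1.082
vertex 2.597 -0.018 2.889
endloop
endfacet
facet normal 0.265 0.945 -0.194
outer loop
vertex 2.597 -0.018 2.889
vertex 3.322 -0.592 1.082
vertex 2.076 0.021 2.365
endloop
endfacet
facet normal -0.659 0.325 0.679
outer loop
vertex 2.597 -0.018 2.889
vertex 2.076 0.021 2.365
vertex 2.167 -0.604 2.752
endloop
endfacet
facet normal 0.659 -0.324 -0.679
outer loop
vertex 3.322 -0.592 1.082
vertex 3.413 -1.216 1.468
vertex 2.892 -1.178 0.944
endloop
endfacet
facet normal -0.477 0.517 -0.710
outer loop
vertex 3.322 -0.592 1.082
vertex 2.892 -1.178 0.944
vertex 2.076 0.021 2.365
endloop
endfacet
facet normal -0.478 0.516 -0.710
outer loop
vertex 2.076 0.021 2.365
vertex 2.892 -1.178 0.944
vertex 1.646 -0.566 2.228
endloop
endfacet
facet normal -0.659 0.324 0.679
outer loop
vertex 2.076 0.021 2.365
vertex 1.646 -0.566 2.228
vertex 2.167 -0.604 2.752
endloop
endfacet
facet normal 0.659 -0.325 -0.679
outer loop
vertex 2.892 -1.178 0.944
vertex 3.413 -1.216 1.468
vertex 2.983 -1.802 1.331
endloop
endfacet
facet normal -0.742 -0.428 -0.516
outer loop
vertex 2.892 -1.178 0.944
vertex 2.983 -1.802 1.331
vertex 1.646 -0.566 2.228
endloop
endfacet
facet normal -0.742 -0.428 -0.516
outer loop
vertex 1.646 -0.566 2.228
vertex 2.983 -1.802 1.331
vertex 1.737 -1.19 2.614
endloop
endfacet
facet normal -0.659 0.324 0.679
outer loop
vertex 1.646 -0.566 2.228
vertex 1.737 -1.19 2.614
vertex 2.167 -0.604 2.752
endloop
endfacet
facet normal 0.659 -0.325 -0.679
outer loop
vertex 2.983 -1.802 1.331
vertex 3.413 -1.216 1.468
vertex 3.504 -1.841 1.855
endloop
endfacet
facet normal -0.265 -0.945 0.193
outer loop
vertex 2.983 -1.802 1.331
vertex 3.504 -1.841 1.855
vertex 1.737 -1.19 2.614
endloop
endfacet
facet normal -0.264 -0.945 0.194
outer loop
vertex 1.737 -1.19 2.614
vertex 3.504 -1.841 1.855
vertex 2.258 -1.228 3.138
endloop
endfacet
facet normal -0.659 0.324 0.679
outer loop
vertex 1.737 -1.19 2.614
vertex 2.258 -1.228 3.138
vertex 2.167 -0.604 2.752
endloop
endfacet
facet normal 0.659 -0.324 -0.679
outer loop
vertex 3.504 -1.841 1.855
vertex 3.413 -1.216 1.468
vertex 3.934 -1.254 1.992
endloop
endfacet
facet normal 0.478 -0.516 0.711
outer loop
vertex 3.504 -1.841 1.855
vertex 3.934 -1.254 1.992
vertex 2.258 -1.228 3.138
endloop
endfacet
facet normal 0.477 -0.518 0.710
outer loop
vertex 2.258 -1.228 3.138
vertex 3.934 -1.254 1.992
vertex 2.688 -0.642 3.276
endloop
endfacet
facet normal -0.659 0.324 0.679
outer loop
vertex 2.258 -1.228 3.138
vertex 2.688 -0.642 3.276
vertex 2.167 -0.604 2.752
endloop
endfacet
facet normal 0.659 -0.324 -0.679
outer loop
vertex 3.934 -1.254 1.992
vertex 3.413 -1.216 1.468
vertex 3.843 -0.63 1.606
endloop
endfacet
facet normal 0.742 0.428 0.516
outer loop
vertex 3.934 -1.254 1.992
vertex 3.843 -0.63 1.606
vertex 2.688 -0.642 3.276
endloop
endfacet
facet normal 0.742 0.428 0.516
outer loop
vertex 2.688 -0.642 3.276
vertex 3.843 -0.63 1.606
vertex 2.597 -0.018 2.889
endloop
endfacet
facet normal -0.659 0.325 0.679
outer loop
vertex 2.688 -0.642 3.276
vertex 2.597 -0.018 2.889
vertex 2.167 -0.604 2.752
endloop
endfacet
facet normal -0.925 0.318 -0.210
outer loop
vertex -3.684 -1.711 2.37
vertex -4.051 -2.739 2.428
vertex -4.038 -2.111 3.324
endloop
endfacet
facet normal -0.555 0.821 0.138
outer loop
vertex -3.684 -1.711 2.37
vertex -4.038 -2.111 3.324
vertex -3.135 -1.495 3.29
endloop
endfacet
facet normal 0.028 0.969 -0.244
outer loop
vertex -3.684 -1.711 2.37
vertex -3.135 -1.495 3.29
vertex -2.591 -1.741 2.374
endloop
endfacet
facet normal 0.018 0.560 -0.829
outer loop
vertex -3.684 -1.711 2.37
vertex -2.591 -1.741 2.374
vertex -3.157 -2.51 1.842
endloop
endfacet
facet normal -0.569 0.158 -0.807
outer loop
vertex -3.684 -1.711 2.37
vertex -3.157 -2.51 1.842
vertex -4.051 -2.739 2.428
endloop
endfacet
facet normal -0.344 0.547 0.764
outer loop
vertex -3.135 -1.495 3.29
vertex -4.038 -2.111 3.324
vertex -3.163 -2.39 3.918
endloop
endfacet
facet normal -0.943 -0.266 0.200
outer loop
vertex -4.038 -2.111 3.324
vertex -4.051 -2.739 2.428
vertex -3.729 -3.159 3.386
endloop
endfacet
facet normal -0.368 -0.526 -0.767
outer loop
vertex -4.051 -2.739 2.428
vertex -3.157 -2.51 1.842
vertex -3.185 -3.405 2.47
endloop
endfacet
facet normal 0.584 0.125 -0.802
outer loop
vertex -3.157 -2.51 1.842
vertex -2.591 -1.741 2.374
vertex -2.282 -2.789 2.436
endloop
endfacet
facet normal 0.599 0.788 0.144
outer loop
vertex -2.591 -1.741 2.374
vertex -3.135 -1.495 3.29
vertex -2.269 -2.161 3.332
endloop
endfacet
facet normal -0.018 -0.560 0.829
outer loop
vertex -2.636 -3.189 3.39
vertex -3.163 -2.39 3.918
vertex -3.729 -3.159 3.386
endloop
endfacet
facet normal -0.028 -0.969 0.244
outer loop
vertex -2.636 -3.189 3.39
vertex -3.729 -3.159 3.386
vertex -3.185 -3.405 2.47
endloop
endfacet
facet normal 0.555 -0.821 -0.138
outer loop
vertex -2.636 -3.189 3.39
vertex -3.185 -3.405 2.47
vertex -2.282 -2.789 2.436
endloop
endfacet
facet normal 0.925 -0.318 0.210
outer loop
vertex -2.636 -3.189 3.39
vertex -2.282 -2.789 2.436
vertex -2.269 -2.161 3.332
endloop
endfacet
facet normal 0.569 -0.158 0.807
outer loop
vertex -2.636 -3.189 3.39
vertex -2.269 -2.161 3.332
vertex -3.163 -2.39 3.918
endloop
endfacet
facet normal -0.584 -0.125 0.802
outer loop
vertex -3.729 -3.159 3.386
vertex -3.163 -2.39 3.918
vertex -4.038 -2.111 3.324
endloop
endfacet
facet normal -0.599 -0.788 -0.144
outer loop
vertex -3.185 -3.405 2.47
vertex -3.729 -3.159 3.386
vertex -4.051 -2.739 2.428
endloop
endfacet
facet normal 0.344 -0.547 -0.764
outer loop
vertex -2.282 -2.789 2.436
vertex -3.185 -3.405 2.47
vertex -3.157 -2.51 1.842
endloop
endfacet
facet normal 0.943 0.266 -0.200
outer loop
vertex -2.269 -2.161 3.332
vertex -2.282 -2.789 2.436
vertex -2.591 -1.741 2.374
endloop
endfacet
facet normal 0.368 0.526 0.767
outer loop
vertex -3.163 -2.39 3.918
vertex -2.269 -2.161 3.332
vertex -3.135 -1.495 3.29
endloop
endfacet

endsolid


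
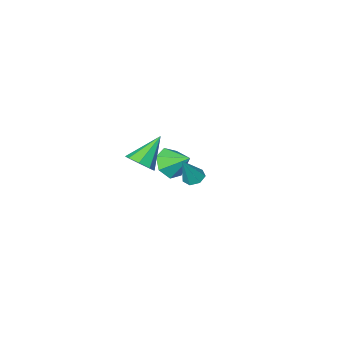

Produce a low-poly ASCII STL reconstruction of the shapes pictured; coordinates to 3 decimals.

solid 
facet normal -0.455 -0.088 -0.886
outer loop
vertex 1.975 3.64 2.535
vertex 1.532 3.294 2.797
vertex 1.551 3.91 2.726
endloop
endfacet
facet normal 0.535 0.845 -0.008
outer loop
vertex 1.975 3.64 2.535
vertex 1.551 3.91 2.726
vertex 2.308 3.446 4.303
endloop
endfacet
facet normal -0.456 -0.088 -0.885
outer loop
vertex 1.551 3.91 2.726
vertex 1.532 3.294 2.797
vertex 1.113 3.717 2.971
endloop
endfacet
facet normal -0.198 0.910 0.363
outer loop
vertex 1.551 3.91 2.726
vertex 1.113 3.717 2.971
vertex 2.308 3.446 4.303
endloop
endfacet
facet normal -0.457 -0.089 -0.885
outer loop
vertex 1.113 3.717 2.971
vertex 1.532 3.294 2.797
vertex 0.99 3.206 3.086
endloop
endfacet
facet normal -0.674 0.313 0.669
outer loop
vertex 1.113 3.717 2.971
vertex 0.99 3.206 3.086
vertex 2.308 3.446 4.303
endloop
endfacet
facet normal -0.457 -0.089 -0.885
outer loop
vertex 0.99 3.206 3.086
vertex 1.532 3.294 2.797
vertex 1.276 2.761 2.983
endloop
endfacet
facet normal -0.536 -0.502 0.679
outer loop
vertex 0.99 3.206 3.086
vertex 1.276 2.761 2.983
vertex 2.308 3.446 4.303
endloop
endfacet
facet normal -0.456 -0.090 -0.885
outer loop
vertex 1.276 2.761 2.983
vertex 1.532 3.294 2.797
vertex 1.754 2.718 2.741
endloop
endfacet
facet normal 0.113 -0.915 0.386
outer loop
vertex 1.276 2.761 2.983
vertex 1.754 2.718 2.741
vertex 2.308 3.446 4.303
endloop
endfacet
facet normal -0.456 -0.090 -0.885
outer loop
vertex 1.754 2.718 2.741
vertex 1.532 3.294 2.797
vertex 2.065 3.109 2.541
endloop
endfacet
facet normal 0.785 -0.619 0.010
outer loop
vertex 1.754 2.718 2.741
vertex 2.065 3.109 2.541
vertex 2.308 3.446 4.303
endloop
endfacet
facet normal -0.456 -0.087 -0.886
outer loop
vertex 2.065 3.109 2.541
vertex 1.532 3.294 2.797
vertex 1.975 3.64 2.535
endloop
endfacet
facet normal 0.973 0.163 -0.165
outer loop
vertex 2.065 3.109 2.541
vertex 1.975 3.64 2.535
vertex 2.308 3.446 4.303
endloop
endfacet
facet normal 0.360 -0.748 -0.558
outer loop
vertex -0.581 -4.3 -0.592
vertex -1.379 -4.153 -1.305
vertex -0.4 -3.696 -1.285
endloop
endfacet
facet normal 0.583 0.531 0.615
outer loop
vertex -0.581 -4.3 -0.592
vertex -0.4 -3.696 -1.285
vertex -1.941 -2.987 -0.435
endloop
endfacet
facet normal 0.360 -0.748 -0.558
outer loop
vertex -0.4 -3.696 -1.285
vertex -1.379 -4.153 -1.305
vertex -0.957 -3.436 -1.993
endloop
endfacet
facet normal 0.419 0.908 0.003
outer loop
vertex -0.4 -3.696 -1.285
vertex -0.957 -3.436 -1.993
vertex -1.941 -2.987 -0.435
endloop
endfacet
facet normal 0.361 -0.748 -0.558
outer loop
vertex -0.957 -3.436 -1.993
vertex -1.379 -4.153 -1.305
vertex -1.831 -3.716 -2.183
endloop
endfacet
facet normal -0.204 0.899 -0.388
outer loop
vertex -0.957 -3.436 -1.993
vertex -1.831 -3.716 -2.183
vertex -1.941 -2.987 -0.435
endloop
endfacet
facet normal 0.361 -0.747 -0.558
outer loop
vertex -1.831 -3.716 -2.183
vertex -1.379 -4.153 -1.305
vertex -2.364 -4.325 -1.712
endloop
endfacet
facet normal -0.818 0.511 -0.265
outer loop
vertex -1.831 -3.716 -2.183
vertex -2.364 -4.325 -1.712
vertex -1.941 -2.987 -0.435
endloop
endfacet
facet normal 0.361 -0.747 -0.558
outer loop
vertex -2.364 -4.325 -1.712
vertex -1.379 -4.153 -1.305
vertex -2.156 -4.805 -0.934
endloop
endfacet
facet normal -0.960 0.037 0.279
outer loop
vertex -2.364 -4.325 -1.712
vertex -2.156 -4.805 -0.934
vertex -1.941 -2.987 -0.435
endloop
endfacet
facet normal 0.360 -0.747 -0.558
outer loop
vertex -2.156 -4.805 -0.934
vertex -1.379 -4.153 -1.305
vertex -1.362 -4.794 -0.436
endloop
endfacet
facet normal -0.522 -0.168 0.836
outer loop
vertex -2.156 -4.805 -0.934
vertex -1.362 -4.794 -0.436
vertex -1.941 -2.987 -0.435
endloop
endfacet
facet normal 0.361 -0.747 -0.558
outer loop
vertex -1.362 -4.794 -0.436
vertex -1.379 -4.153 -1.305
vertex -0.581 -4.3 -0.592
endloop
endfacet
facet normal 0.164 0.052 0.985
outer loop
vertex -1.362 -4.794 -0.436
vertex -0.581 -4.3 -0.592
vertex -1.941 -2.987 -0.435
endloop
endfacet
facet normal 0.690 0.161 -0.705
outer loop
vertex 2.906 0.135 2.507
vertex 2.528 -0.475 1.998
vertex 2.433 0.394 2.103
endloop
endfacet
facet normal -0.093 0.785 0.612
outer loop
vertex 2.906 0.135 2.507
vertex 2.433 0.394 2.103
vertex 1.112 -0.805 3.442
endloop
endfacet
facet normal 0.691 0.161 -0.705
outer loop
vertex 2.433 0.394 2.103
vertex 2.528 -0.475 1.998
vertex 2.016 0.144 1.637
endloop
endfacet
facet normal -0.602 0.791 0.114
outer loop
vertex 2.433 0.394 2.103
vertex 2.016 0.144 1.637
vertex 1.112 -0.805 3.442
endloop
endfacet
facet normal 0.691 0.161 -0.704
outer loop
vertex 2.016 0.144 1.637
vertex 2.528 -0.475 1.998
vertex 1.899 -0.468 1.382
endloop
endfacet
facet normal -0.907 0.298 -0.298
outer loop
vertex 2.016 0.144 1.637
vertex 1.899 -0.468 1.382
vertex 1.112 -0.805 3.442
endloop
endfacet
facet normal 0.692 0.161 -0.704
outer loop
vertex 1.899 -0.468 1.382
vertex 2.528 -0.475 1.998
vertex 2.15 -1.084 1.488
endloop
endfacet
facet normal -0.830 -0.404 -0.383
outer loop
vertex 1.899 -0.468 1.382
vertex 2.15 -1.084 1.488
vertex 1.112 -0.805 3.442
endloop
endfacet
facet normal 0.691 0.162 -0.705
outer loop
vertex 2.15 -1.084 1.488
vertex 2.528 -0.475 1.998
vertex 2.623 -1.343 1.892
endloop
endfacet
facet normal -0.417 -0.904 -0.092
outer loop
vertex 2.15 -1.084 1.488
vertex 2.623 -1.343 1.892
vertex 1.112 -0.805 3.442
endloop
endfacet
facet normal 0.691 0.162 -0.705
outer loop
vertex 2.623 -1.343 1.892
vertex 2.528 -0.475 1.998
vertex 3.04 -1.093 2.358
endloop
endfacet
facet normal 0.092 -0.909 0.405
outer loop
vertex 2.623 -1.343 1.892
vertex 3.04 -1.093 2.358
vertex 1.112 -0.805 3.442
endloop
endfacet
facet normal 0.691 0.162 -0.705
outer loop
vertex 3.04 -1.093 2.358
vertex 2.528 -0.475 1.998
vertex 3.157 -0.481 2.613
endloop
endfacet
facet normal 0.397 -0.417 0.818
outer loop
vertex 3.04 -1.093 2.358
vertex 3.157 -0.481 2.613
vertex 1.112 -0.805 3.442
endloop
endfacet
facet normal 0.691 0.160 -0.705
outer loop
vertex 3.157 -0.481 2.613
vertex 2.528 -0.475 1.998
vertex 2.906 0.135 2.507
endloop
endfacet
facet normal 0.321 0.286 0.903
outer loop
vertex 3.157 -0.481 2.613
vertex 2.906 0.135 2.507
vertex 1.112 -0.805 3.442
endloop
endfacet

endsolid


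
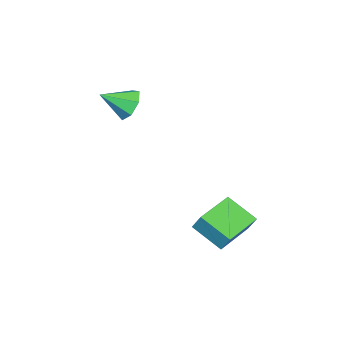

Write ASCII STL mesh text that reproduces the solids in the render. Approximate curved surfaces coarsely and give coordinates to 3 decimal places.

solid 
facet normal -0.957 0.288 0.022
outer loop
vertex -1.421 1.647 -2.848
vertex -0.995 3.123 -3.663
vertex -1.575 1.203 -3.731
endloop
endfacet
facet normal -0.245 -0.848 0.469
outer loop
vertex 0.435 0.597 -3.777
vertex -1.421 1.647 -2.848
vertex -1.575 1.203 -3.731
endloop
endfacet
facet normal -0.957 0.288 0.022
outer loop
vertex -1.575 1.203 -3.731
vertex -0.995 3.123 -3.663
vertex -1.149 2.68 -4.546
endloop
endfacet
facet normal -0.154 -0.443 -0.883
outer loop
vertex -1.149 2.68 -4.546
vertex 0.435 0.597 -3.777
vertex -1.575 1.203 -3.731
endloop
endfacet
facet normal 0.154 0.443 0.883
outer loop
vertex -1.421 1.647 -2.848
vertex 1.015 2.517 -3.709
vertex -0.995 3.123 -3.663
endloop
endfacet
facet normal -0.246 -0.849 0.469
outer loop
vertex 0.589 1.04 -2.894
vertex -1.421 1.647 -2.848
vertex 0.435 0.597 -3.777
endloop
endfacet
facet normal 0.154 0.443 0.883
outer loop
vertex 0.589 1.04 -2.894
vertex 1.015 2.517 -3.709
vertex -1.421 1.647 -2.848
endloop
endfacet
facet normal 0.245 0.849 -0.469
outer loop
vertex -0.995 3.123 -3.663
vertex 1.015 2.517 -3.709
vertex -1.149 2.68 -4.546
endloop
endfacet
facet normal -0.154 -0.443 -0.883
outer loop
vertex 0.861 2.073 -4.592
vertex 0.435 0.597 -3.777
vertex -1.149 2.68 -4.546
endloop
endfacet
facet normal 0.245 0.848 -0.469
outer loop
vertex -1.149 2.68 -4.546
vertex 1.015 2.517 -3.709
vertex 0.861 2.073 -4.592
endloop
endfacet
facet normal 0.957 -0.289 -0.022
outer loop
vertex 0.861 2.073 -4.592
vertex 0.589 1.04 -2.894
vertex 0.435 0.597 -3.777
endloop
endfacet
facet normal 0.957 -0.288 -0.022
outer loop
vertex 1.015 2.517 -3.709
vertex 0.589 1.04 -2.894
vertex 0.861 2.073 -4.592
endloop
endfacet
facet normal -0.408 0.749 -0.522
outer loop
vertex -0.974 -2.698 1.889
vertex -1.784 -3.083 1.969
vertex -1.39 -2.487 2.517
endloop
endfacet
facet normal 0.847 0.186 0.499
outer loop
vertex -0.974 -2.698 1.889
vertex -1.39 -2.487 2.517
vertex -1.156 -4.237 2.771
endloop
endfacet
facet normal -0.407 0.749 -0.522
outer loop
vertex -1.39 -2.487 2.517
vertex -1.784 -3.083 1.969
vertex -2.102 -2.725 2.731
endloop
endfacet
facet normal 0.231 0.170 0.958
outer loop
vertex -1.39 -2.487 2.517
vertex -2.102 -2.725 2.731
vertex -1.156 -4.237 2.771
endloop
endfacet
facet normal -0.407 0.749 -0.522
outer loop
vertex -2.102 -2.725 2.731
vertex -1.784 -3.083 1.969
vertex -2.575 -3.233 2.371
endloop
endfacet
facet normal -0.415 -0.236 0.879
outer loop
vertex -2.102 -2.725 2.731
vertex -2.575 -3.233 2.371
vertex -1.156 -4.237 2.771
endloop
endfacet
facet normal -0.407 0.750 -0.521
outer loop
vertex -2.575 -3.233 2.371
vertex -1.784 -3.083 1.969
vertex -2.452 -3.627 1.708
endloop
endfacet
facet normal -0.606 -0.728 0.320
outer loop
vertex -2.575 -3.233 2.371
vertex -2.452 -3.627 1.708
vertex -1.156 -4.237 2.771
endloop
endfacet
facet normal -0.408 0.750 -0.521
outer loop
vertex -2.452 -3.627 1.708
vertex -1.784 -3.083 1.969
vertex -1.826 -3.611 1.241
endloop
endfacet
facet normal -0.197 -0.935 -0.296
outer loop
vertex -2.452 -3.627 1.708
vertex -1.826 -3.611 1.241
vertex -1.156 -4.237 2.771
endloop
endfacet
facet normal -0.407 0.750 -0.521
outer loop
vertex -1.826 -3.611 1.241
vertex -1.784 -3.083 1.969
vertex -1.168 -3.198 1.322
endloop
endfacet
facet normal 0.502 -0.701 -0.507
outer loop
vertex -1.826 -3.611 1.241
vertex -1.168 -3.198 1.322
vertex -1.156 -4.237 2.771
endloop
endfacet
facet normal -0.408 0.750 -0.521
outer loop
vertex -1.168 -3.198 1.322
vertex -1.784 -3.083 1.969
vertex -0.974 -2.698 1.889
endloop
endfacet
facet normal 0.967 -0.202 -0.153
outer loop
vertex -1.168 -3.198 1.322
vertex -0.974 -2.698 1.889
vertex -1.156 -4.237 2.771
endloop
endfacet

endsolid


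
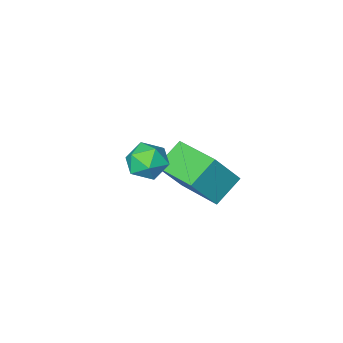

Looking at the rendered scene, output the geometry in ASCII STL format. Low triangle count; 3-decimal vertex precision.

solid 
facet normal -0.167 0.831 0.530
outer loop
vertex 0.892 4.552 1.395
vertex 1.214 4.181 2.078
vertex 1.715 4.613 1.558
endloop
endfacet
facet normal -0.042 0.987 -0.155
outer loop
vertex 0.892 4.552 1.395
vertex 1.715 4.613 1.558
vertex 1.451 4.478 0.771
endloop
endfacet
facet normal -0.529 0.646 -0.551
outer loop
vertex 0.892 4.552 1.395
vertex 1.451 4.478 0.771
vertex 0.787 3.962 0.804
endloop
endfacet
facet normal -0.954 0.279 -0.109
outer loop
vertex 0.892 4.552 1.395
vertex 0.787 3.962 0.804
vertex 0.641 3.779 1.612
endloop
endfacet
facet normal -0.730 0.394 0.558
outer loop
vertex 0.892 4.552 1.395
vertex 0.641 3.779 1.612
vertex 1.214 4.181 2.078
endloop
endfacet
facet normal 0.601 0.730 -0.327
outer loop
vertex 1.451 4.478 0.771
vertex 1.715 4.613 1.558
vertex 2.119 4.061 1.068
endloop
endfacet
facet normal 0.399 0.479 0.782
outer loop
vertex 1.715 4.613 1.558
vertex 1.214 4.181 2.078
vertex 1.973 3.878 1.876
endloop
endfacet
facet normal -0.512 -0.230 0.828
outer loop
vertex 1.214 4.181 2.078
vertex 0.641 3.779 1.612
vertex 1.309 3.362 1.909
endloop
endfacet
facet normal -0.874 -0.416 -0.252
outer loop
vertex 0.641 3.779 1.612
vertex 0.787 3.962 0.804
vertex 1.045 3.227 1.122
endloop
endfacet
facet normal -0.186 0.178 -0.966
outer loop
vertex 0.787 3.962 0.804
vertex 1.451 4.478 0.771
vertex 1.546 3.659 0.602
endloop
endfacet
facet normal 0.954 -0.279 0.109
outer loop
vertex 1.868 3.288 1.285
vertex 2.119 4.061 1.068
vertex 1.973 3.878 1.876
endloop
endfacet
facet normal 0.529 -0.646 0.551
outer loop
vertex 1.868 3.288 1.285
vertex 1.973 3.878 1.876
vertex 1.309 3.362 1.909
endloop
endfacet
facet normal 0.042 -0.987 0.155
outer loop
vertex 1.868 3.288 1.285
vertex 1.309 3.362 1.909
vertex 1.045 3.227 1.122
endloop
endfacet
facet normal 0.167 -0.831 -0.530
outer loop
vertex 1.868 3.288 1.285
vertex 1.045 3.227 1.122
vertex 1.546 3.659 0.602
endloop
endfacet
facet normal 0.730 -0.394 -0.558
outer loop
vertex 1.868 3.288 1.285
vertex 1.546 3.659 0.602
vertex 2.119 4.061 1.068
endloop
endfacet
facet normal 0.874 0.416 0.252
outer loop
vertex 1.973 3.878 1.876
vertex 2.119 4.061 1.068
vertex 1.715 4.613 1.558
endloop
endfacet
facet normal 0.186 -0.178 0.966
outer loop
vertex 1.309 3.362 1.909
vertex 1.973 3.878 1.876
vertex 1.214 4.181 2.078
endloop
endfacet
facet normal -0.601 -0.730 0.327
outer loop
vertex 1.045 3.227 1.122
vertex 1.309 3.362 1.909
vertex 0.641 3.779 1.612
endloop
endfacet
facet normal -0.399 -0.479 -0.782
outer loop
vertex 1.546 3.659 0.602
vertex 1.045 3.227 1.122
vertex 0.787 3.962 0.804
endloop
endfacet
facet normal 0.512 0.230 -0.828
outer loop
vertex 2.119 4.061 1.068
vertex 1.546 3.659 0.602
vertex 1.451 4.478 0.771
endloop
endfacet
facet normal -0.586 0.039 -0.810
outer loop
vertex -3.243 0.198 -3.034
vertex -3.474 2.278 -2.766
vertex -2.087 0.433 -3.859
endloop
endfacet
facet normal 0.110 -0.986 -0.127
outer loop
vertex -1.026 0.362 -2.394
vertex -3.243 0.198 -3.034
vertex -2.087 0.433 -3.859
endloop
endfacet
facet normal -0.586 0.039 -0.810
outer loop
vertex -2.087 0.433 -3.859
vertex -3.474 2.278 -2.766
vertex -2.318 2.513 -3.591
endloop
endfacet
facet normal 0.803 0.163 -0.574
outer loop
vertex -2.318 2.513 -3.591
vertex -1.026 0.362 -2.394
vertex -2.087 0.433 -3.859
endloop
endfacet
facet normal -0.803 -0.163 0.574
outer loop
vertex -3.243 0.198 -3.034
vertex -2.413 2.207 -1.301
vertex -3.474 2.278 -2.766
endloop
endfacet
facet normal 0.110 -0.986 -0.127
outer loop
vertex -2.182 0.127 -1.569
vertex -3.243 0.198 -3.034
vertex -1.026 0.362 -2.394
endloop
endfacet
facet normal -0.803 -0.163 0.574
outer loop
vertex -2.182 0.127 -1.569
vertex -2.413 2.207 -1.301
vertex -3.243 0.198 -3.034
endloop
endfacet
facet normal -0.110 0.986 0.127
outer loop
vertex -3.474 2.278 -2.766
vertex -2.413 2.207 -1.301
vertex -2.318 2.513 -3.591
endloop
endfacet
facet normal 0.803 0.163 -0.574
outer loop
vertex -1.257 2.442 -2.126
vertex -1.026 0.362 -2.394
vertex -2.318 2.513 -3.591
endloop
endfacet
facet normal -0.110 0.986 0.127
outer loop
vertex -2.318 2.513 -3.591
vertex -2.413 2.207 -1.301
vertex -1.257 2.442 -2.126
endloop
endfacet
facet normal 0.586 -0.039 0.810
outer loop
vertex -1.257 2.442 -2.126
vertex -2.182 0.127 -1.569
vertex -1.026 0.362 -2.394
endloop
endfacet
facet normal 0.586 -0.039 0.810
outer loop
vertex -2.413 2.207 -1.301
vertex -2.182 0.127 -1.569
vertex -1.257 2.442 -2.126
endloop
endfacet

endsolid


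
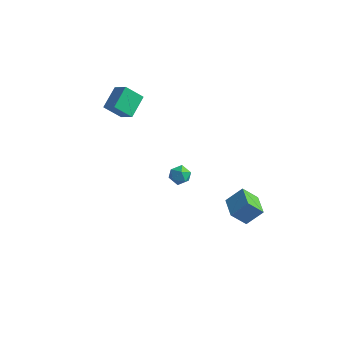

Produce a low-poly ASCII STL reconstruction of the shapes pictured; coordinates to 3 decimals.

solid 
facet normal -0.610 0.792 -0.036
outer loop
vertex 2.966 3.319 -2.997
vertex 3.685 3.829 -3.952
vertex 2.228 2.711 -3.878
endloop
endfacet
facet normal -0.553 -0.393 0.735
outer loop
vertex 3.075 1.611 -3.828
vertex 2.966 3.319 -2.997
vertex 2.228 2.711 -3.878
endloop
endfacet
facet normal -0.610 0.792 -0.035
outer loop
vertex 2.228 2.711 -3.878
vertex 3.685 3.829 -3.952
vertex 2.947 3.222 -4.833
endloop
endfacet
facet normal -0.568 -0.468 -0.678
outer loop
vertex 2.947 3.222 -4.833
vertex 3.075 1.611 -3.828
vertex 2.228 2.711 -3.878
endloop
endfacet
facet normal 0.568 0.468 0.677
outer loop
vertex 2.966 3.319 -2.997
vertex 4.532 2.729 -3.902
vertex 3.685 3.829 -3.952
endloop
endfacet
facet normal -0.554 -0.393 0.734
outer loop
vertex 3.813 2.218 -2.947
vertex 2.966 3.319 -2.997
vertex 3.075 1.611 -3.828
endloop
endfacet
facet normal 0.568 0.468 0.678
outer loop
vertex 3.813 2.218 -2.947
vertex 4.532 2.729 -3.902
vertex 2.966 3.319 -2.997
endloop
endfacet
facet normal 0.554 0.393 -0.734
outer loop
vertex 3.685 3.829 -3.952
vertex 4.532 2.729 -3.902
vertex 2.947 3.222 -4.833
endloop
endfacet
facet normal -0.568 -0.468 -0.677
outer loop
vertex 3.794 2.121 -4.783
vertex 3.075 1.611 -3.828
vertex 2.947 3.222 -4.833
endloop
endfacet
facet normal 0.554 0.392 -0.735
outer loop
vertex 2.947 3.222 -4.833
vertex 4.532 2.729 -3.902
vertex 3.794 2.121 -4.783
endloop
endfacet
facet normal 0.609 -0.792 0.036
outer loop
vertex 3.794 2.121 -4.783
vertex 3.813 2.218 -2.947
vertex 3.075 1.611 -3.828
endloop
endfacet
facet normal 0.610 -0.792 0.036
outer loop
vertex 4.532 2.729 -3.902
vertex 3.813 2.218 -2.947
vertex 3.794 2.121 -4.783
endloop
endfacet
facet normal -0.329 0.906 0.264
outer loop
vertex 1.388 -0.425 1.324
vertex 0.785 -0.677 1.437
vertex 1.232 -0.657 1.925
endloop
endfacet
facet normal 0.363 0.834 0.416
outer loop
vertex 1.388 -0.425 1.324
vertex 1.232 -0.657 1.925
vertex 1.827 -0.786 1.664
endloop
endfacet
facet normal 0.707 0.681 -0.191
outer loop
vertex 1.388 -0.425 1.324
vertex 1.827 -0.786 1.664
vertex 1.748 -0.886 1.014
endloop
endfacet
facet normal 0.225 0.658 -0.718
outer loop
vertex 1.388 -0.425 1.324
vertex 1.748 -0.886 1.014
vertex 1.104 -0.819 0.874
endloop
endfacet
facet normal -0.415 0.798 -0.437
outer loop
vertex 1.388 -0.425 1.324
vertex 1.104 -0.819 0.874
vertex 0.785 -0.677 1.437
endloop
endfacet
facet normal 0.436 0.277 0.856
outer loop
vertex 1.827 -0.786 1.664
vertex 1.232 -0.657 1.925
vertex 1.496 -1.261 1.986
endloop
endfacet
facet normal -0.685 0.395 0.612
outer loop
vertex 1.232 -0.657 1.925
vertex 0.785 -0.677 1.437
vertex 0.852 -1.194 1.846
endloop
endfacet
facet normal -0.824 0.220 -0.522
outer loop
vertex 0.785 -0.677 1.437
vertex 1.104 -0.819 0.874
vertex 0.773 -1.294 1.196
endloop
endfacet
facet normal 0.212 -0.006 -0.977
outer loop
vertex 1.104 -0.819 0.874
vertex 1.748 -0.886 1.014
vertex 1.368 -1.423 0.935
endloop
endfacet
facet normal 0.992 0.030 -0.125
outer loop
vertex 1.748 -0.886 1.014
vertex 1.827 -0.786 1.664
vertex 1.815 -1.403 1.423
endloop
endfacet
facet normal -0.225 -0.658 0.718
outer loop
vertex 1.212 -1.655 1.536
vertex 1.496 -1.261 1.986
vertex 0.852 -1.194 1.846
endloop
endfacet
facet normal -0.707 -0.681 0.191
outer loop
vertex 1.212 -1.655 1.536
vertex 0.852 -1.194 1.846
vertex 0.773 -1.294 1.196
endloop
endfacet
facet normal -0.363 -0.834 -0.416
outer loop
vertex 1.212 -1.655 1.536
vertex 0.773 -1.294 1.196
vertex 1.368 -1.423 0.935
endloop
endfacet
facet normal 0.329 -0.906 -0.264
outer loop
vertex 1.212 -1.655 1.536
vertex 1.368 -1.423 0.935
vertex 1.815 -1.403 1.423
endloop
endfacet
facet normal 0.415 -0.798 0.437
outer loop
vertex 1.212 -1.655 1.536
vertex 1.815 -1.403 1.423
vertex 1.496 -1.261 1.986
endloop
endfacet
facet normal -0.212 0.006 0.977
outer loop
vertex 0.852 -1.194 1.846
vertex 1.496 -1.261 1.986
vertex 1.232 -0.657 1.925
endloop
endfacet
facet normal -0.992 -0.030 0.125
outer loop
vertex 0.773 -1.294 1.196
vertex 0.852 -1.194 1.846
vertex 0.785 -0.677 1.437
endloop
endfacet
facet normal -0.436 -0.277 -0.856
outer loop
vertex 1.368 -1.423 0.935
vertex 0.773 -1.294 1.196
vertex 1.104 -0.819 0.874
endloop
endfacet
facet normal 0.685 -0.395 -0.612
outer loop
vertex 1.815 -1.403 1.423
vertex 1.368 -1.423 0.935
vertex 1.748 -0.886 1.014
endloop
endfacet
facet normal 0.824 -0.220 0.522
outer loop
vertex 1.496 -1.261 1.986
vertex 1.815 -1.403 1.423
vertex 1.827 -0.786 1.664
endloop
endfacet
facet normal -0.648 -0.342 0.681
outer loop
vertex -3.682 2.297 4.111
vertex -4.543 2.623 3.456
vertex -3.68 0.973 3.449
endloop
endfacet
facet normal 0.761 -0.289 0.580
outer loop
vertex -2.837 1.417 2.564
vertex -3.682 2.297 4.111
vertex -3.68 0.973 3.449
endloop
endfacet
facet normal -0.648 -0.342 0.681
outer loop
vertex -3.68 0.973 3.449
vertex -4.543 2.623 3.456
vertex -4.54 1.299 2.794
endloop
endfacet
facet normal 0.002 -0.894 -0.447
outer loop
vertex -4.54 1.299 2.794
vertex -2.837 1.417 2.564
vertex -3.68 0.973 3.449
endloop
endfacet
facet normal -0.002 0.894 0.447
outer loop
vertex -3.682 2.297 4.111
vertex -3.7 3.067 2.571
vertex -4.543 2.623 3.456
endloop
endfacet
facet normal 0.762 -0.288 0.580
outer loop
vertex -2.84 2.741 3.226
vertex -3.682 2.297 4.111
vertex -2.837 1.417 2.564
endloop
endfacet
facet normal -0.002 0.894 0.447
outer loop
vertex -2.84 2.741 3.226
vertex -3.7 3.067 2.571
vertex -3.682 2.297 4.111
endloop
endfacet
facet normal -0.761 0.289 -0.581
outer loop
vertex -4.543 2.623 3.456
vertex -3.7 3.067 2.571
vertex -4.54 1.299 2.794
endloop
endfacet
facet normal 0.002 -0.894 -0.447
outer loop
vertex -3.698 1.743 1.909
vertex -2.837 1.417 2.564
vertex -4.54 1.299 2.794
endloop
endfacet
facet normal -0.762 0.289 -0.580
outer loop
vertex -4.54 1.299 2.794
vertex -3.7 3.067 2.571
vertex -3.698 1.743 1.909
endloop
endfacet
facet normal 0.648 0.342 -0.681
outer loop
vertex -3.698 1.743 1.909
vertex -2.84 2.741 3.226
vertex -2.837 1.417 2.564
endloop
endfacet
facet normal 0.648 0.341 -0.681
outer loop
vertex -3.7 3.067 2.571
vertex -2.84 2.741 3.226
vertex -3.698 1.743 1.909
endloop
endfacet

endsolid


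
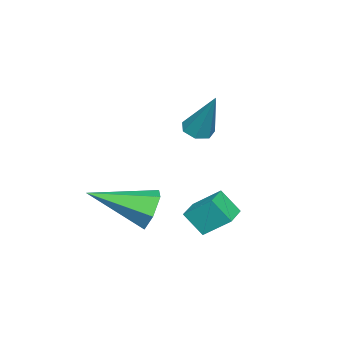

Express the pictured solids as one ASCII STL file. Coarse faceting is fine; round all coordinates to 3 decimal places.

solid 
facet normal -0.332 0.876 -0.348
outer loop
vertex -0.105 0.118 -4.408
vertex -0.607 0.149 -3.851
vertex 0.076 0.445 -3.758
endloop
endfacet
facet normal 0.970 -0.081 -0.229
outer loop
vertex -0.105 0.118 -4.408
vertex 0.076 0.445 -3.758
vertex 0.047 -1.569 -3.169
endloop
endfacet
facet normal -0.333 0.877 -0.348
outer loop
vertex 0.076 0.445 -3.758
vertex -0.607 0.149 -3.851
vertex -0.425 0.476 -3.201
endloop
endfacet
facet normal 0.736 0.180 0.652
outer loop
vertex 0.076 0.445 -3.758
vertex -0.425 0.476 -3.201
vertex 0.047 -1.569 -3.169
endloop
endfacet
facet normal -0.334 0.876 -0.347
outer loop
vertex -0.425 0.476 -3.201
vertex -0.607 0.149 -3.851
vertex -1.108 0.179 -3.294
endloop
endfacet
facet normal -0.129 -0.014 0.992
outer loop
vertex -0.425 0.476 -3.201
vertex -1.108 0.179 -3.294
vertex 0.047 -1.569 -3.169
endloop
endfacet
facet normal -0.334 0.876 -0.348
outer loop
vertex -1.108 0.179 -3.294
vertex -0.607 0.149 -3.851
vertex -1.289 -0.148 -3.944
endloop
endfacet
facet normal -0.760 -0.470 0.448
outer loop
vertex -1.108 0.179 -3.294
vertex -1.289 -0.148 -3.944
vertex 0.047 -1.569 -3.169
endloop
endfacet
facet normal -0.334 0.876 -0.349
outer loop
vertex -1.289 -0.148 -3.944
vertex -0.607 0.149 -3.851
vertex -0.788 -0.179 -4.501
endloop
endfacet
facet normal -0.527 -0.731 -0.433
outer loop
vertex -1.289 -0.148 -3.944
vertex -0.788 -0.179 -4.501
vertex 0.047 -1.569 -3.169
endloop
endfacet
facet normal -0.333 0.876 -0.349
outer loop
vertex -0.788 -0.179 -4.501
vertex -0.607 0.149 -3.851
vertex -0.105 0.118 -4.408
endloop
endfacet
facet normal 0.339 -0.537 -0.773
outer loop
vertex -0.788 -0.179 -4.501
vertex -0.105 0.118 -4.408
vertex 0.047 -1.569 -3.169
endloop
endfacet
facet normal -0.270 -0.402 -0.875
outer loop
vertex -2.179 0.513 -1.344
vertex -2.582 0.825 -1.363
vertex -2.112 0.903 -1.544
endloop
endfacet
facet normal 0.988 -0.142 0.055
outer loop
vertex -2.179 0.513 -1.344
vertex -2.112 0.903 -1.544
vertex -2.118 1.515 0.143
endloop
endfacet
facet normal -0.270 -0.402 -0.875
outer loop
vertex -2.112 0.903 -1.544
vertex -2.582 0.825 -1.363
vertex -2.399 1.233 -1.607
endloop
endfacet
facet normal 0.756 0.616 -0.221
outer loop
vertex -2.112 0.903 -1.544
vertex -2.399 1.233 -1.607
vertex -2.118 1.515 0.143
endloop
endfacet
facet normal -0.271 -0.402 -0.875
outer loop
vertex -2.399 1.233 -1.607
vertex -2.582 0.825 -1.363
vertex -2.824 1.256 -1.486
endloop
endfacet
facet normal 0.008 0.987 -0.160
outer loop
vertex -2.399 1.233 -1.607
vertex -2.824 1.256 -1.486
vertex -2.118 1.515 0.143
endloop
endfacet
facet normal -0.271 -0.402 -0.875
outer loop
vertex -2.824 1.256 -1.486
vertex -2.582 0.825 -1.363
vertex -3.067 0.954 -1.272
endloop
endfacet
facet normal -0.694 0.694 0.191
outer loop
vertex -2.824 1.256 -1.486
vertex -3.067 0.954 -1.272
vertex -2.118 1.515 0.143
endloop
endfacet
facet normal -0.271 -0.400 -0.876
outer loop
vertex -3.067 0.954 -1.272
vertex -2.582 0.825 -1.363
vertex -2.945 0.554 -1.127
endloop
endfacet
facet normal -0.821 -0.044 0.569
outer loop
vertex -3.067 0.954 -1.272
vertex -2.945 0.554 -1.127
vertex -2.118 1.515 0.143
endloop
endfacet
facet normal -0.269 -0.401 -0.875
outer loop
vertex -2.945 0.554 -1.127
vertex -2.582 0.825 -1.363
vertex -2.549 0.358 -1.159
endloop
endfacet
facet normal -0.277 -0.671 0.688
outer loop
vertex -2.945 0.554 -1.127
vertex -2.549 0.358 -1.159
vertex -2.118 1.515 0.143
endloop
endfacet
facet normal -0.270 -0.401 -0.875
outer loop
vertex -2.549 0.358 -1.159
vertex -2.582 0.825 -1.363
vertex -2.179 0.513 -1.344
endloop
endfacet
facet normal 0.529 -0.714 0.459
outer loop
vertex -2.549 0.358 -1.159
vertex -2.179 0.513 -1.344
vertex -2.118 1.515 0.143
endloop
endfacet
facet normal -1.000 -0.026 -0.011
outer loop
vertex 0.415 2.536 -2.238
vertex 0.408 3.095 -2.931
vertex 0.442 1.743 -2.879
endloop
endfacet
facet normal 0.007 -0.628 0.778
outer loop
vertex 1.292 1.765 -2.869
vertex 0.415 2.536 -2.238
vertex 0.442 1.743 -2.879
endloop
endfacet
facet normal -1.000 -0.026 -0.012
outer loop
vertex 0.442 1.743 -2.879
vertex 0.408 3.095 -2.931
vertex 0.436 2.302 -3.571
endloop
endfacet
facet normal 0.028 -0.777 -0.628
outer loop
vertex 0.436 2.302 -3.571
vertex 1.292 1.765 -2.869
vertex 0.442 1.743 -2.879
endloop
endfacet
facet normal -0.028 0.778 0.628
outer loop
vertex 0.415 2.536 -2.238
vertex 1.258 3.117 -2.921
vertex 0.408 3.095 -2.931
endloop
endfacet
facet normal 0.008 -0.628 0.778
outer loop
vertex 1.264 2.558 -2.229
vertex 0.415 2.536 -2.238
vertex 1.292 1.765 -2.869
endloop
endfacet
facet normal -0.027 0.778 0.628
outer loop
vertex 1.264 2.558 -2.229
vertex 1.258 3.117 -2.921
vertex 0.415 2.536 -2.238
endloop
endfacet
facet normal -0.007 0.628 -0.778
outer loop
vertex 0.408 3.095 -2.931
vertex 1.258 3.117 -2.921
vertex 0.436 2.302 -3.571
endloop
endfacet
facet normal 0.027 -0.778 -0.628
outer loop
vertex 1.285 2.324 -3.562
vertex 1.292 1.765 -2.869
vertex 0.436 2.302 -3.571
endloop
endfacet
facet normal -0.008 0.628 -0.778
outer loop
vertex 0.436 2.302 -3.571
vertex 1.258 3.117 -2.921
vertex 1.285 2.324 -3.562
endloop
endfacet
facet normal 1.000 0.026 0.011
outer loop
vertex 1.285 2.324 -3.562
vertex 1.264 2.558 -2.229
vertex 1.292 1.765 -2.869
endloop
endfacet
facet normal 1.000 0.025 0.011
outer loop
vertex 1.258 3.117 -2.921
vertex 1.264 2.558 -2.229
vertex 1.285 2.324 -3.562
endloop
endfacet

endsolid
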